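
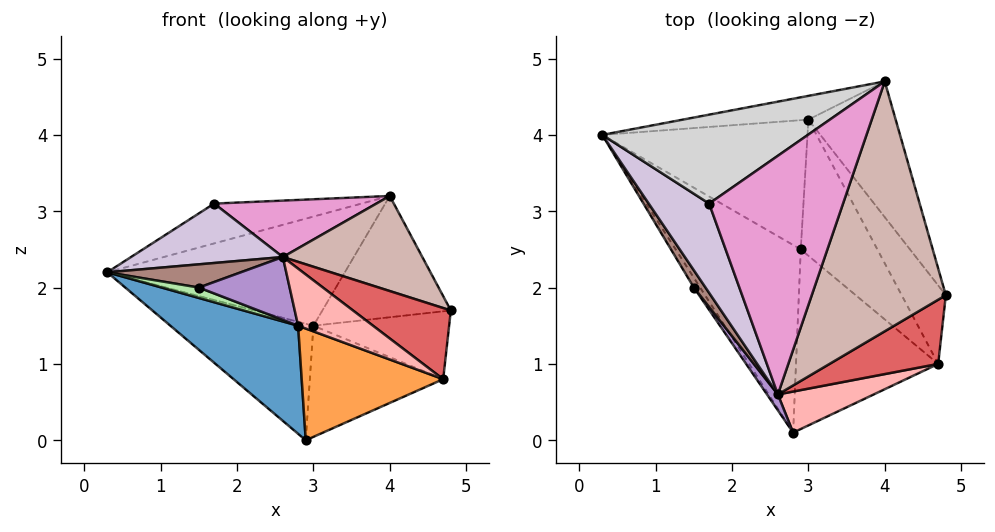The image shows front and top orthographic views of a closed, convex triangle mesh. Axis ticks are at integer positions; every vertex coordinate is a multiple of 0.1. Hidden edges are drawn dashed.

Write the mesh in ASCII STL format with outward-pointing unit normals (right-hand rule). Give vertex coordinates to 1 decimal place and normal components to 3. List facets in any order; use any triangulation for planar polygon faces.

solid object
 facet normal -0.714 -0.349 -0.606
  outer loop
   vertex 2.9 2.5 0.0
   vertex 2.8 0.1 1.5
   vertex 0.3 4.0 2.2
  endloop
 endfacet
 facet normal -0.235 0.651 -0.722
  outer loop
   vertex 3.0 4.2 1.5
   vertex 2.9 2.5 0.0
   vertex 0.3 4.0 2.2
  endloop
 endfacet
 facet normal -0.063 -0.527 -0.848
  outer loop
   vertex 4.7 1.0 0.8
   vertex 2.8 0.1 1.5
   vertex 2.9 2.5 0.0
  endloop
 endfacet
 facet normal 0.677 0.481 -0.557
  outer loop
   vertex 4.7 1.0 0.8
   vertex 3.0 4.2 1.5
   vertex 4.8 1.9 1.7
  endloop
 endfacet
 facet normal 0.657 0.477 -0.584
  outer loop
   vertex 4.7 1.0 0.8
   vertex 2.9 2.5 0.0
   vertex 3.0 4.2 1.5
  endloop
 endfacet
 facet normal -0.799 -0.438 -0.412
  outer loop
   vertex 1.5 2.0 2.0
   vertex 0.3 4.0 2.2
   vertex 2.8 0.1 1.5
  endloop
 endfacet
 facet normal 0.546 -0.622 0.561
  outer loop
   vertex 2.6 0.6 2.4
   vertex 4.7 1.0 0.8
   vertex 4.8 1.9 1.7
  endloop
 endfacet
 facet normal 0.514 -0.696 0.501
  outer loop
   vertex 2.6 0.6 2.4
   vertex 2.8 0.1 1.5
   vertex 4.7 1.0 0.8
  endloop
 endfacet
 facet normal -0.798 -0.585 0.148
  outer loop
   vertex 2.6 0.6 2.4
   vertex 1.5 2.0 2.0
   vertex 2.8 0.1 1.5
  endloop
 endfacet
 facet normal -0.665 -0.414 0.621
  outer loop
   vertex 2.6 0.6 2.4
   vertex 1.7 3.1 3.1
   vertex 0.3 4.0 2.2
  endloop
 endfacet
 facet normal -0.778 -0.504 0.375
  outer loop
   vertex 2.6 0.6 2.4
   vertex 0.3 4.0 2.2
   vertex 1.5 2.0 2.0
  endloop
 endfacet
 facet normal 0.453 -0.317 0.833
  outer loop
   vertex 4.0 4.7 3.2
   vertex 2.6 0.6 2.4
   vertex 4.8 1.9 1.7
  endloop
 endfacet
 facet normal 0.117 -0.229 0.966
  outer loop
   vertex 4.0 4.7 3.2
   vertex 1.7 3.1 3.1
   vertex 2.6 0.6 2.4
  endloop
 endfacet
 facet normal 0.683 0.487 -0.545
  outer loop
   vertex 4.0 4.7 3.2
   vertex 4.8 1.9 1.7
   vertex 3.0 4.2 1.5
  endloop
 endfacet
 facet normal -0.126 0.969 -0.211
  outer loop
   vertex 4.0 4.7 3.2
   vertex 3.0 4.2 1.5
   vertex 0.3 4.0 2.2
  endloop
 endfacet
 facet normal -0.308 0.389 0.868
  outer loop
   vertex 4.0 4.7 3.2
   vertex 0.3 4.0 2.2
   vertex 1.7 3.1 3.1
  endloop
 endfacet
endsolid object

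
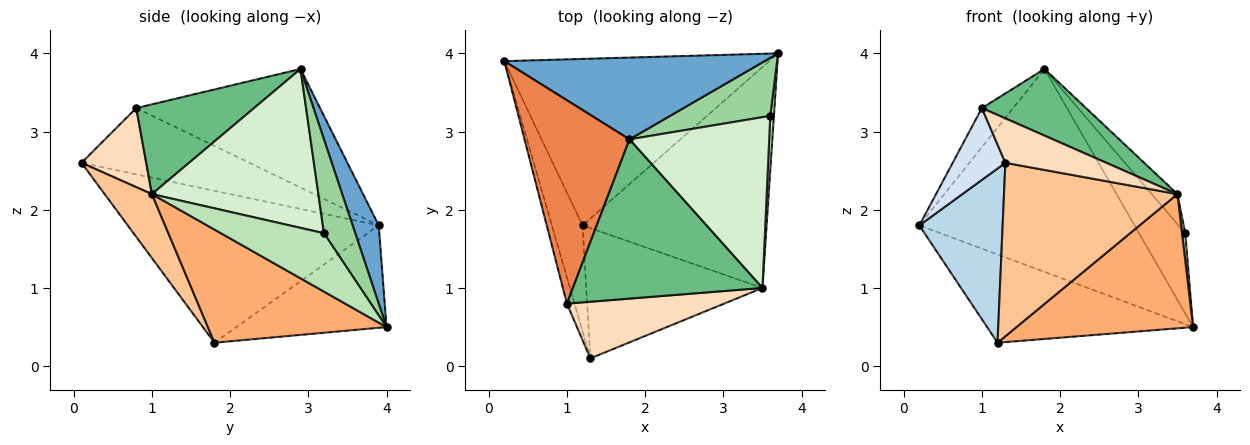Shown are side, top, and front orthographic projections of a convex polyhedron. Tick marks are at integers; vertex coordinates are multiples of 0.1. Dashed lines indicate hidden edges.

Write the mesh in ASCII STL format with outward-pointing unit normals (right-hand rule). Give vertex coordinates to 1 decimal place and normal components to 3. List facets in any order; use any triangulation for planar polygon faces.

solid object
 facet normal 0.112 0.922 0.372
  outer loop
   vertex 1.8 2.9 3.8
   vertex 3.7 4.0 0.5
   vertex 0.2 3.9 1.8
  endloop
 endfacet
 facet normal -0.323 0.443 -0.836
  outer loop
   vertex 1.2 1.8 0.3
   vertex 0.2 3.9 1.8
   vertex 3.7 4.0 0.5
  endloop
 endfacet
 facet normal -0.932 -0.309 -0.188
  outer loop
   vertex 1.2 1.8 0.3
   vertex 1.3 0.1 2.6
   vertex 0.2 3.9 1.8
  endloop
 endfacet
 facet normal -0.948 -0.298 -0.109
  outer loop
   vertex 1.0 0.8 3.3
   vertex 0.2 3.9 1.8
   vertex 1.3 0.1 2.6
  endloop
 endfacet
 facet normal -0.743 0.126 0.657
  outer loop
   vertex 1.0 0.8 3.3
   vertex 1.8 2.9 3.8
   vertex 0.2 3.9 1.8
  endloop
 endfacet
 facet normal 0.465 -0.460 -0.757
  outer loop
   vertex 3.5 1.0 2.2
   vertex 1.2 1.8 0.3
   vertex 3.7 4.0 0.5
  endloop
 endfacet
 facet normal 0.213 -0.781 -0.587
  outer loop
   vertex 3.5 1.0 2.2
   vertex 1.3 0.1 2.6
   vertex 1.2 1.8 0.3
  endloop
 endfacet
 facet normal 0.368 -0.574 0.732
  outer loop
   vertex 3.5 1.0 2.2
   vertex 1.0 0.8 3.3
   vertex 1.3 0.1 2.6
  endloop
 endfacet
 facet normal 0.400 -0.354 0.845
  outer loop
   vertex 3.5 1.0 2.2
   vertex 1.8 2.9 3.8
   vertex 1.0 0.8 3.3
  endloop
 endfacet
 facet normal 0.481 0.710 0.514
  outer loop
   vertex 3.6 3.2 1.7
   vertex 3.7 4.0 0.5
   vertex 1.8 2.9 3.8
  endloop
 endfacet
 facet normal 0.998 -0.031 0.062
  outer loop
   vertex 3.6 3.2 1.7
   vertex 3.5 1.0 2.2
   vertex 3.7 4.0 0.5
  endloop
 endfacet
 facet normal 0.746 0.115 0.656
  outer loop
   vertex 3.6 3.2 1.7
   vertex 1.8 2.9 3.8
   vertex 3.5 1.0 2.2
  endloop
 endfacet
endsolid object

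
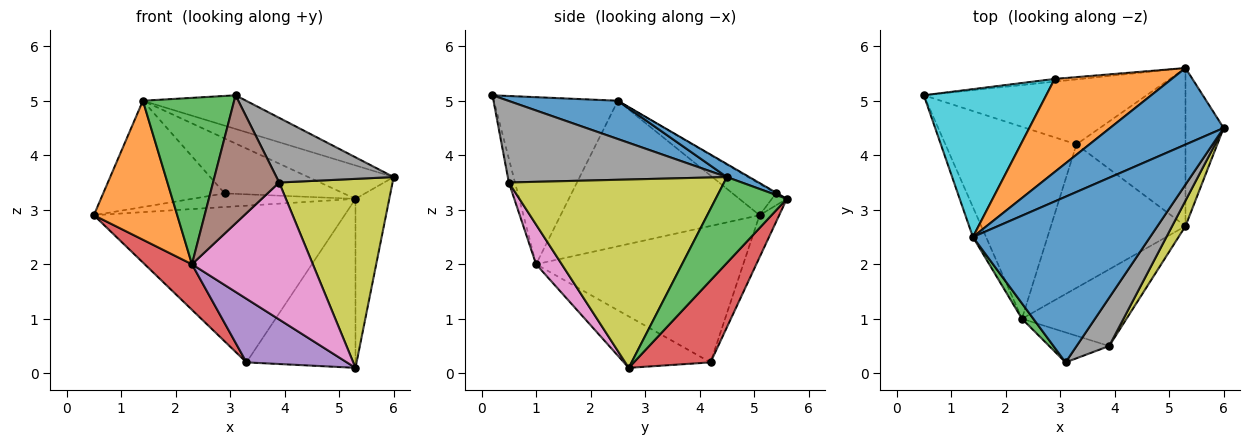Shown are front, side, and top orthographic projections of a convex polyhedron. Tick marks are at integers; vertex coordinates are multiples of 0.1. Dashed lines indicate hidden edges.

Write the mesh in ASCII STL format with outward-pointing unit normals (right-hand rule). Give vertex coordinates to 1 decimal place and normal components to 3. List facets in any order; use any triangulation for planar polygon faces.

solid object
 facet normal 0.207 0.195 0.959
  outer loop
   vertex 1.4 2.5 5.0
   vertex 3.1 0.2 5.1
   vertex 6.0 4.5 3.6
  endloop
 endfacet
 facet normal -0.919 -0.385 -0.083
  outer loop
   vertex 1.4 2.5 5.0
   vertex 0.5 5.1 2.9
   vertex 2.3 1.0 2.0
  endloop
 endfacet
 facet normal -0.804 -0.592 0.055
  outer loop
   vertex 1.4 2.5 5.0
   vertex 2.3 1.0 2.0
   vertex 3.1 0.2 5.1
  endloop
 endfacet
 facet normal -0.711 -0.162 -0.684
  outer loop
   vertex 3.3 4.2 0.2
   vertex 2.3 1.0 2.0
   vertex 0.5 5.1 2.9
  endloop
 endfacet
 facet normal -0.330 -0.382 -0.863
  outer loop
   vertex 3.3 4.2 0.2
   vertex 5.3 2.7 0.1
   vertex 2.3 1.0 2.0
  endloop
 endfacet
 facet normal -0.090 -0.970 -0.227
  outer loop
   vertex 3.9 0.5 3.5
   vertex 3.1 0.2 5.1
   vertex 2.3 1.0 2.0
  endloop
 endfacet
 facet normal 0.182 -0.858 -0.480
  outer loop
   vertex 3.9 0.5 3.5
   vertex 2.3 1.0 2.0
   vertex 5.3 2.7 0.1
  endloop
 endfacet
 facet normal 0.832 -0.445 0.332
  outer loop
   vertex 3.9 0.5 3.5
   vertex 6.0 4.5 3.6
   vertex 3.1 0.2 5.1
  endloop
 endfacet
 facet normal 0.883 -0.465 0.063
  outer loop
   vertex 3.9 0.5 3.5
   vertex 5.3 2.7 0.1
   vertex 6.0 4.5 3.6
  endloop
 endfacet
 facet normal -0.204 0.571 0.795
  outer loop
   vertex 2.9 5.4 3.3
   vertex 0.5 5.1 2.9
   vertex 1.4 2.5 5.0
  endloop
 endfacet
 facet normal 0.104 0.398 0.911
  outer loop
   vertex 5.3 5.6 3.2
   vertex 1.4 2.5 5.0
   vertex 6.0 4.5 3.6
  endloop
 endfacet
 facet normal -0.006 0.508 0.861
  outer loop
   vertex 5.3 5.6 3.2
   vertex 2.9 5.4 3.3
   vertex 1.4 2.5 5.0
  endloop
 endfacet
 facet normal 0.838 0.398 -0.372
  outer loop
   vertex 5.3 5.6 3.2
   vertex 6.0 4.5 3.6
   vertex 5.3 2.7 0.1
  endloop
 endfacet
 facet normal 0.457 0.650 -0.608
  outer loop
   vertex 5.3 5.6 3.2
   vertex 5.3 2.7 0.1
   vertex 3.3 4.2 0.2
  endloop
 endfacet
 facet normal -0.072 0.921 -0.382
  outer loop
   vertex 5.3 5.6 3.2
   vertex 3.3 4.2 0.2
   vertex 0.5 5.1 2.9
  endloop
 endfacet
 facet normal -0.090 0.977 -0.195
  outer loop
   vertex 5.3 5.6 3.2
   vertex 0.5 5.1 2.9
   vertex 2.9 5.4 3.3
  endloop
 endfacet
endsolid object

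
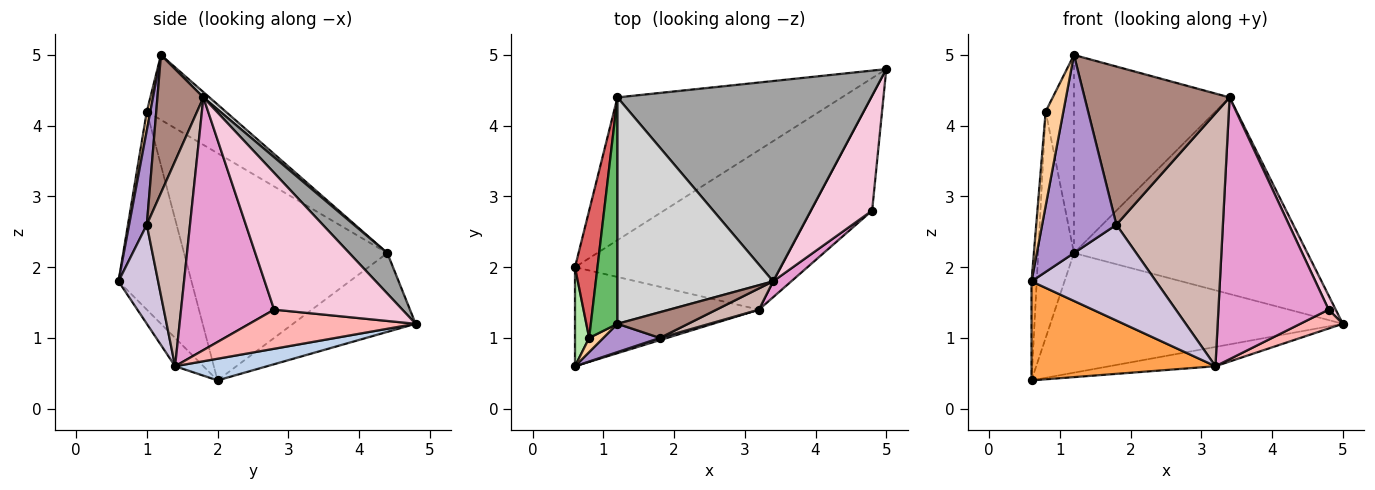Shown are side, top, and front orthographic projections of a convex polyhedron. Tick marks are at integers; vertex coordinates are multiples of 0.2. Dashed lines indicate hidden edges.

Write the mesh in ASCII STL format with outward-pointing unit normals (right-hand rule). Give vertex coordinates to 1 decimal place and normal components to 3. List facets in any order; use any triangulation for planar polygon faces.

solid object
 facet normal -0.260 0.620 -0.740
  outer loop
   vertex 1.2 4.4 2.2
   vertex 5.0 4.8 1.2
   vertex 0.6 2.0 0.4
  endloop
 endfacet
 facet normal 0.104 0.119 -0.987
  outer loop
   vertex 3.2 1.4 0.6
   vertex 0.6 2.0 0.4
   vertex 5.0 4.8 1.2
  endloop
 endfacet
 facet normal -0.108 -0.703 -0.703
  outer loop
   vertex 3.2 1.4 0.6
   vertex 0.6 0.6 1.8
   vertex 0.6 2.0 0.4
  endloop
 endfacet
 facet normal 0.194 -0.970 0.146
  outer loop
   vertex 0.8 1.0 4.2
   vertex 0.6 0.6 1.8
   vertex 1.2 1.2 5.0
  endloop
 endfacet
 facet normal -0.878 0.315 0.360
  outer loop
   vertex 0.8 1.0 4.2
   vertex 1.2 1.2 5.0
   vertex 1.2 4.4 2.2
  endloop
 endfacet
 facet normal -0.995 0.071 0.071
  outer loop
   vertex 0.8 1.0 4.2
   vertex 0.6 2.0 0.4
   vertex 0.6 0.6 1.8
  endloop
 endfacet
 facet normal -0.980 0.172 0.097
  outer loop
   vertex 0.8 1.0 4.2
   vertex 1.2 4.4 2.2
   vertex 0.6 2.0 0.4
  endloop
 endfacet
 facet normal 0.536 -0.137 -0.833
  outer loop
   vertex 4.8 2.8 1.4
   vertex 3.2 1.4 0.6
   vertex 5.0 4.8 1.2
  endloop
 endfacet
 facet normal 0.229 -0.964 0.138
  outer loop
   vertex 1.8 1.0 2.6
   vertex 1.2 1.2 5.0
   vertex 0.6 0.6 1.8
  endloop
 endfacet
 facet normal 0.303 -0.953 0.022
  outer loop
   vertex 1.8 1.0 2.6
   vertex 0.6 0.6 1.8
   vertex 3.2 1.4 0.6
  endloop
 endfacet
 facet normal 0.299 -0.942 0.153
  outer loop
   vertex 3.4 1.8 4.4
   vertex 1.2 1.2 5.0
   vertex 1.8 1.0 2.6
  endloop
 endfacet
 facet normal 0.375 -0.924 0.078
  outer loop
   vertex 3.4 1.8 4.4
   vertex 1.8 1.0 2.6
   vertex 3.2 1.4 0.6
  endloop
 endfacet
 facet normal 0.645 -0.763 0.046
  outer loop
   vertex 3.4 1.8 4.4
   vertex 3.2 1.4 0.6
   vertex 4.8 2.8 1.4
  endloop
 endfacet
 facet normal 0.911 -0.050 0.409
  outer loop
   vertex 3.4 1.8 4.4
   vertex 4.8 2.8 1.4
   vertex 5.0 4.8 1.2
  endloop
 endfacet
 facet normal 0.113 0.696 0.709
  outer loop
   vertex 3.4 1.8 4.4
   vertex 5.0 4.8 1.2
   vertex 1.2 4.4 2.2
  endloop
 endfacet
 facet normal 0.026 0.658 0.752
  outer loop
   vertex 3.4 1.8 4.4
   vertex 1.2 4.4 2.2
   vertex 1.2 1.2 5.0
  endloop
 endfacet
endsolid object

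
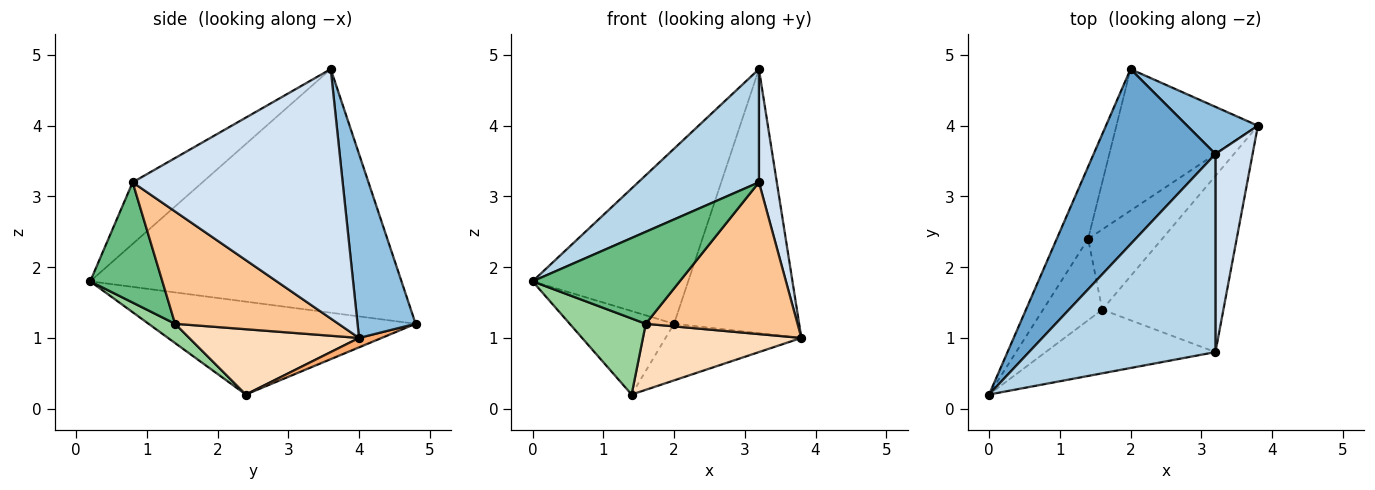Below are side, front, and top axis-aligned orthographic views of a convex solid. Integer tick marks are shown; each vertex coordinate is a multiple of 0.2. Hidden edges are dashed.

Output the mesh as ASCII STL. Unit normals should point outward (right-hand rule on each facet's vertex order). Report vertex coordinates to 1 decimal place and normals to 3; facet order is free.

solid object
 facet normal -0.816 0.408 0.408
  outer loop
   vertex 3.2 3.6 4.8
   vertex 2.0 4.8 1.2
   vertex 0.0 0.2 1.8
  endloop
 endfacet
 facet normal 0.416 0.895 0.160
  outer loop
   vertex 3.2 3.6 4.8
   vertex 3.8 4.0 1.0
   vertex 2.0 4.8 1.2
  endloop
 endfacet
 facet normal -0.276 -0.477 0.835
  outer loop
   vertex 3.2 0.8 3.2
   vertex 3.2 3.6 4.8
   vertex 0.0 0.2 1.8
  endloop
 endfacet
 facet normal 0.986 -0.084 0.147
  outer loop
   vertex 3.2 0.8 3.2
   vertex 3.8 4.0 1.0
   vertex 3.2 3.6 4.8
  endloop
 endfacet
 facet normal -0.888 0.347 -0.300
  outer loop
   vertex 1.4 2.4 0.2
   vertex 0.0 0.2 1.8
   vertex 2.0 4.8 1.2
  endloop
 endfacet
 facet normal 0.062 0.371 -0.927
  outer loop
   vertex 1.4 2.4 0.2
   vertex 2.0 4.8 1.2
   vertex 3.8 4.0 1.0
  endloop
 endfacet
 facet normal 0.575 -0.534 -0.620
  outer loop
   vertex 1.6 1.4 1.2
   vertex 3.8 4.0 1.0
   vertex 3.2 0.8 3.2
  endloop
 endfacet
 facet normal 0.563 -0.525 -0.638
  outer loop
   vertex 1.6 1.4 1.2
   vertex 1.4 2.4 0.2
   vertex 3.8 4.0 1.0
  endloop
 endfacet
 facet normal 0.374 -0.763 -0.528
  outer loop
   vertex 1.6 1.4 1.2
   vertex 3.2 0.8 3.2
   vertex 0.0 0.2 1.8
  endloop
 endfacet
 facet normal 0.232 -0.664 -0.711
  outer loop
   vertex 1.6 1.4 1.2
   vertex 0.0 0.2 1.8
   vertex 1.4 2.4 0.2
  endloop
 endfacet
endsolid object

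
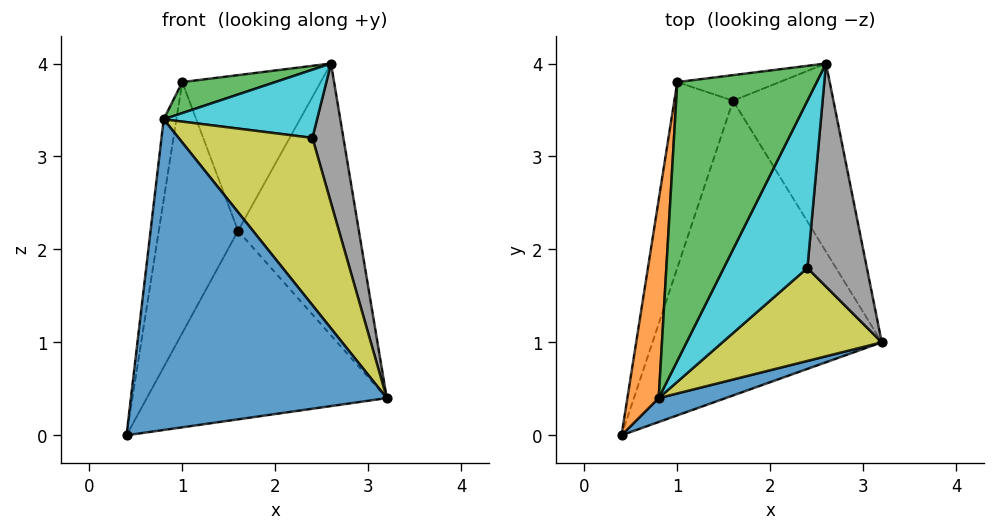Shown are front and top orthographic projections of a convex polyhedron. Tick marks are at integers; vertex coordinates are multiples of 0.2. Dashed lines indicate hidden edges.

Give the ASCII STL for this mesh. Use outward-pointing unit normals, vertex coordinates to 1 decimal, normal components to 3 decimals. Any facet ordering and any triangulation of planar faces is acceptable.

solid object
 facet normal 0.326 -0.942 0.072
  outer loop
   vertex 0.8 0.4 3.4
   vertex 0.4 0.0 0.0
   vertex 3.2 1.0 0.4
  endloop
 endfacet
 facet normal -0.993 0.045 0.111
  outer loop
   vertex 0.8 0.4 3.4
   vertex 1.0 3.8 3.8
   vertex 0.4 0.0 0.0
  endloop
 endfacet
 facet normal -0.110 -0.110 0.988
  outer loop
   vertex 0.8 0.4 3.4
   vertex 2.6 4.0 4.0
   vertex 1.0 3.8 3.8
  endloop
 endfacet
 facet normal -0.072 0.537 -0.840
  outer loop
   vertex 1.6 3.6 2.2
   vertex 3.2 1.0 0.4
   vertex 0.4 0.0 0.0
  endloop
 endfacet
 facet normal -0.797 0.485 -0.360
  outer loop
   vertex 1.6 3.6 2.2
   vertex 0.4 0.0 0.0
   vertex 1.0 3.8 3.8
  endloop
 endfacet
 facet normal 0.571 0.675 -0.467
  outer loop
   vertex 1.6 3.6 2.2
   vertex 2.6 4.0 4.0
   vertex 3.2 1.0 0.4
  endloop
 endfacet
 facet normal -0.103 0.982 -0.161
  outer loop
   vertex 1.6 3.6 2.2
   vertex 1.0 3.8 3.8
   vertex 2.6 4.0 4.0
  endloop
 endfacet
 facet normal 0.925 -0.201 0.322
  outer loop
   vertex 2.4 1.8 3.2
   vertex 3.2 1.0 0.4
   vertex 2.6 4.0 4.0
  endloop
 endfacet
 facet normal 0.637 -0.674 0.375
  outer loop
   vertex 2.4 1.8 3.2
   vertex 0.8 0.4 3.4
   vertex 3.2 1.0 0.4
  endloop
 endfacet
 facet normal 0.407 -0.345 0.846
  outer loop
   vertex 2.4 1.8 3.2
   vertex 2.6 4.0 4.0
   vertex 0.8 0.4 3.4
  endloop
 endfacet
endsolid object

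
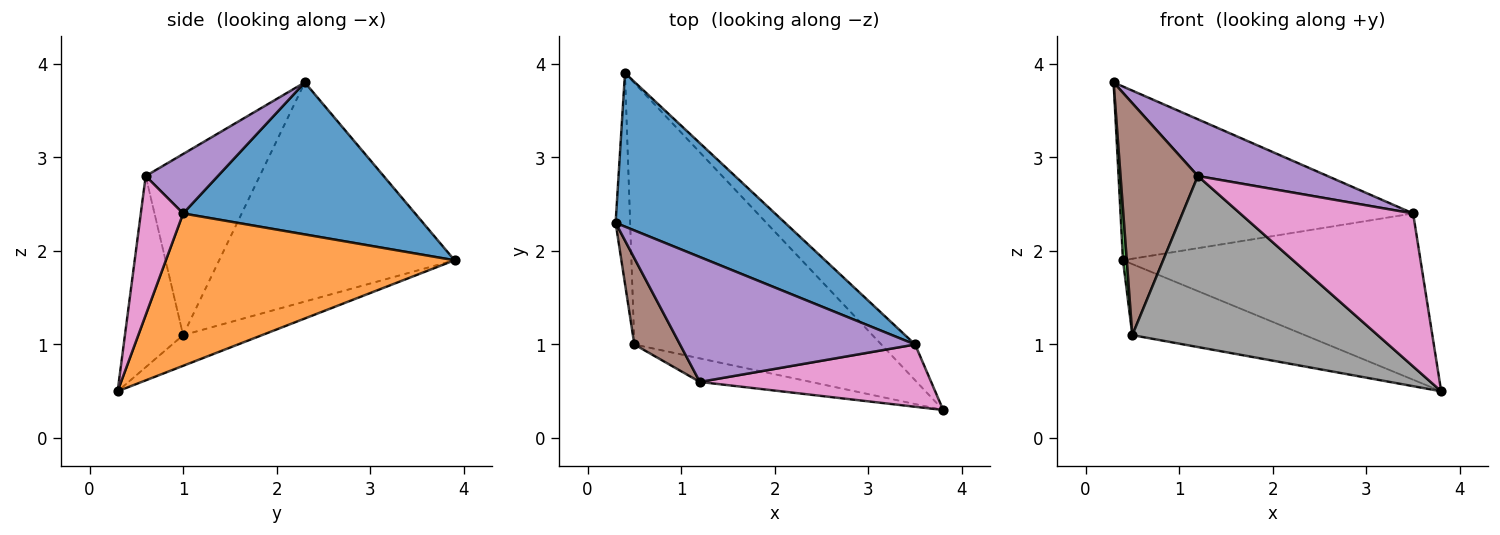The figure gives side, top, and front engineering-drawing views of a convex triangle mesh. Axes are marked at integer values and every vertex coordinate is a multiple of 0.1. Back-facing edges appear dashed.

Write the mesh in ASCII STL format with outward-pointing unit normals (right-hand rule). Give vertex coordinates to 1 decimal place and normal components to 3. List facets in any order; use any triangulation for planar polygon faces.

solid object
 facet normal 0.511 0.644 0.569
  outer loop
   vertex 3.5 1.0 2.4
   vertex 0.4 3.9 1.9
   vertex 0.3 2.3 3.8
  endloop
 endfacet
 facet normal 0.688 0.709 -0.153
  outer loop
   vertex 3.5 1.0 2.4
   vertex 3.8 0.3 0.5
   vertex 0.4 3.9 1.9
  endloop
 endfacet
 facet normal -0.998 -0.016 -0.066
  outer loop
   vertex 0.5 1.0 1.1
   vertex 0.3 2.3 3.8
   vertex 0.4 3.9 1.9
  endloop
 endfacet
 facet normal -0.119 0.260 -0.958
  outer loop
   vertex 0.5 1.0 1.1
   vertex 0.4 3.9 1.9
   vertex 3.8 0.3 0.5
  endloop
 endfacet
 facet normal 0.224 -0.403 0.887
  outer loop
   vertex 1.2 0.6 2.8
   vertex 3.5 1.0 2.4
   vertex 0.3 2.3 3.8
  endloop
 endfacet
 facet normal -0.810 -0.549 0.204
  outer loop
   vertex 1.2 0.6 2.8
   vertex 0.3 2.3 3.8
   vertex 0.5 1.0 1.1
  endloop
 endfacet
 facet normal 0.221 -0.903 0.368
  outer loop
   vertex 1.2 0.6 2.8
   vertex 3.8 0.3 0.5
   vertex 3.5 1.0 2.4
  endloop
 endfacet
 facet normal -0.229 -0.964 -0.133
  outer loop
   vertex 1.2 0.6 2.8
   vertex 0.5 1.0 1.1
   vertex 3.8 0.3 0.5
  endloop
 endfacet
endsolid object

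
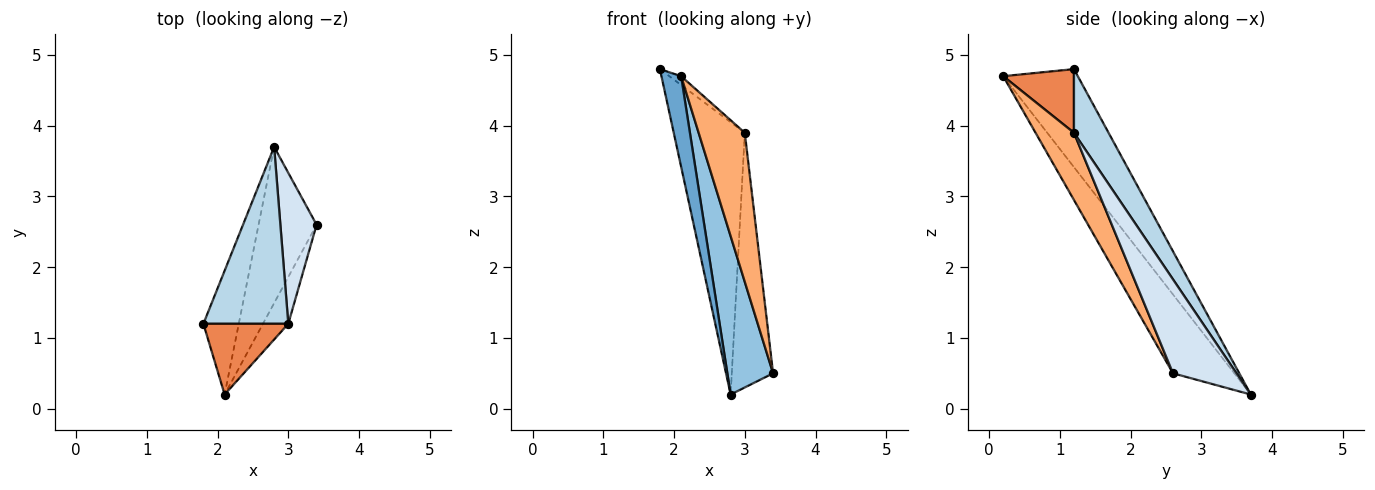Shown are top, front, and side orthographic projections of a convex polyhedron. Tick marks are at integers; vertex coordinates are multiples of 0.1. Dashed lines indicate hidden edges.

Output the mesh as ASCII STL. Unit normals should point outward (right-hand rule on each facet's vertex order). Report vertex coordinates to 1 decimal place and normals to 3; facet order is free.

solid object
 facet normal -0.913 -0.241 -0.329
  outer loop
   vertex 2.1 0.2 4.7
   vertex 1.8 1.2 4.8
   vertex 2.8 3.7 0.2
  endloop
 endfacet
 facet normal -0.690 -0.515 -0.508
  outer loop
   vertex 2.1 0.2 4.7
   vertex 2.8 3.7 0.2
   vertex 3.4 2.6 0.5
  endloop
 endfacet
 facet normal 0.378 0.776 0.504
  outer loop
   vertex 3.0 1.2 3.9
   vertex 2.8 3.7 0.2
   vertex 1.8 1.2 4.8
  endloop
 endfacet
 facet normal 0.798 0.519 0.308
  outer loop
   vertex 3.0 1.2 3.9
   vertex 3.4 2.6 0.5
   vertex 2.8 3.7 0.2
  endloop
 endfacet
 facet normal 0.597 0.100 0.796
  outer loop
   vertex 3.0 1.2 3.9
   vertex 1.8 1.2 4.8
   vertex 2.1 0.2 4.7
  endloop
 endfacet
 facet normal 0.622 -0.747 -0.235
  outer loop
   vertex 3.0 1.2 3.9
   vertex 2.1 0.2 4.7
   vertex 3.4 2.6 0.5
  endloop
 endfacet
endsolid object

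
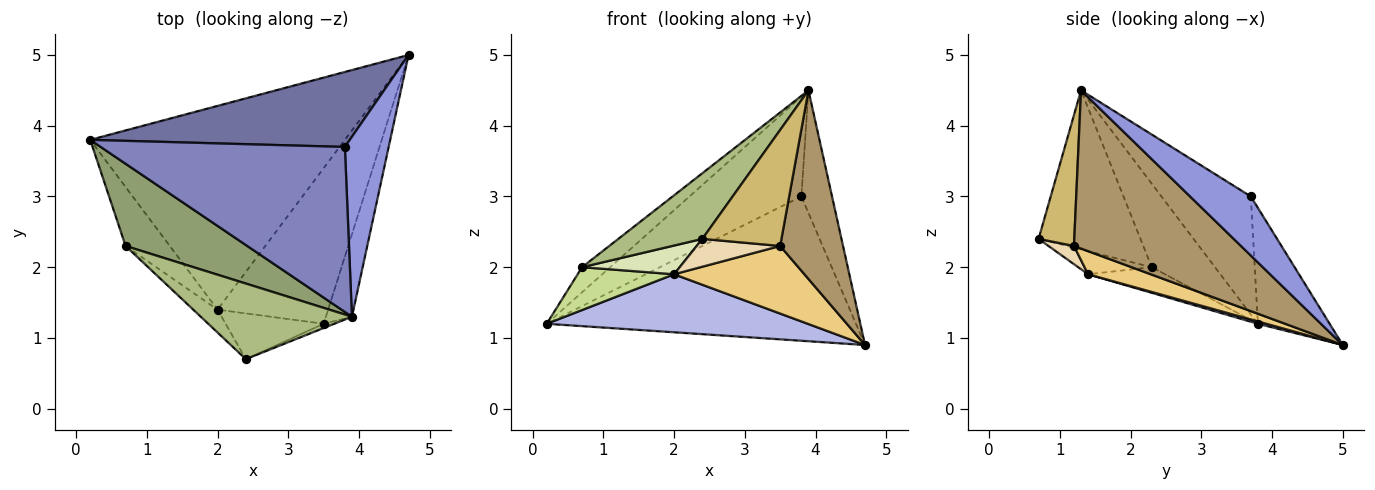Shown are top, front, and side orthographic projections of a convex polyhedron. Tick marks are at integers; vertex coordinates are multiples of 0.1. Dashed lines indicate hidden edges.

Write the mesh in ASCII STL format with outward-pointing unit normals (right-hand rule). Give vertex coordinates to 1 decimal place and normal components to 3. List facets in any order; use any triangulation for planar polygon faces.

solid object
 facet normal -0.202 0.869 0.452
  outer loop
   vertex 3.8 3.7 3.0
   vertex 4.7 5.0 0.9
   vertex 0.2 3.8 1.2
  endloop
 endfacet
 facet normal -0.382 0.478 0.791
  outer loop
   vertex 3.8 3.7 3.0
   vertex 0.2 3.8 1.2
   vertex 3.9 1.3 4.5
  endloop
 endfacet
 facet normal 0.745 0.376 0.552
  outer loop
   vertex 3.8 3.7 3.0
   vertex 3.9 1.3 4.5
   vertex 4.7 5.0 0.9
  endloop
 endfacet
 facet normal 0.009 -0.274 -0.962
  outer loop
   vertex 2.0 1.4 1.9
   vertex 0.2 3.8 1.2
   vertex 4.7 5.0 0.9
  endloop
 endfacet
 facet normal -0.549 0.244 0.800
  outer loop
   vertex 0.7 2.3 2.0
   vertex 3.9 1.3 4.5
   vertex 0.2 3.8 1.2
  endloop
 endfacet
 facet normal -0.622 -0.513 0.591
  outer loop
   vertex 0.7 2.3 2.0
   vertex 2.4 0.7 2.4
   vertex 3.9 1.3 4.5
  endloop
 endfacet
 facet normal -0.425 -0.532 -0.732
  outer loop
   vertex 0.7 2.3 2.0
   vertex 0.2 3.8 1.2
   vertex 2.0 1.4 1.9
  endloop
 endfacet
 facet normal -0.508 -0.674 -0.537
  outer loop
   vertex 0.7 2.3 2.0
   vertex 2.0 1.4 1.9
   vertex 2.4 0.7 2.4
  endloop
 endfacet
 facet normal 0.925 -0.348 -0.152
  outer loop
   vertex 3.5 1.2 2.3
   vertex 4.7 5.0 0.9
   vertex 3.9 1.3 4.5
  endloop
 endfacet
 facet normal 0.411 -0.911 -0.033
  outer loop
   vertex 3.5 1.2 2.3
   vertex 3.9 1.3 4.5
   vertex 2.4 0.7 2.4
  endloop
 endfacet
 facet normal 0.188 -0.391 -0.901
  outer loop
   vertex 3.5 1.2 2.3
   vertex 2.0 1.4 1.9
   vertex 4.7 5.0 0.9
  endloop
 endfacet
 facet normal 0.157 -0.513 -0.844
  outer loop
   vertex 3.5 1.2 2.3
   vertex 2.4 0.7 2.4
   vertex 2.0 1.4 1.9
  endloop
 endfacet
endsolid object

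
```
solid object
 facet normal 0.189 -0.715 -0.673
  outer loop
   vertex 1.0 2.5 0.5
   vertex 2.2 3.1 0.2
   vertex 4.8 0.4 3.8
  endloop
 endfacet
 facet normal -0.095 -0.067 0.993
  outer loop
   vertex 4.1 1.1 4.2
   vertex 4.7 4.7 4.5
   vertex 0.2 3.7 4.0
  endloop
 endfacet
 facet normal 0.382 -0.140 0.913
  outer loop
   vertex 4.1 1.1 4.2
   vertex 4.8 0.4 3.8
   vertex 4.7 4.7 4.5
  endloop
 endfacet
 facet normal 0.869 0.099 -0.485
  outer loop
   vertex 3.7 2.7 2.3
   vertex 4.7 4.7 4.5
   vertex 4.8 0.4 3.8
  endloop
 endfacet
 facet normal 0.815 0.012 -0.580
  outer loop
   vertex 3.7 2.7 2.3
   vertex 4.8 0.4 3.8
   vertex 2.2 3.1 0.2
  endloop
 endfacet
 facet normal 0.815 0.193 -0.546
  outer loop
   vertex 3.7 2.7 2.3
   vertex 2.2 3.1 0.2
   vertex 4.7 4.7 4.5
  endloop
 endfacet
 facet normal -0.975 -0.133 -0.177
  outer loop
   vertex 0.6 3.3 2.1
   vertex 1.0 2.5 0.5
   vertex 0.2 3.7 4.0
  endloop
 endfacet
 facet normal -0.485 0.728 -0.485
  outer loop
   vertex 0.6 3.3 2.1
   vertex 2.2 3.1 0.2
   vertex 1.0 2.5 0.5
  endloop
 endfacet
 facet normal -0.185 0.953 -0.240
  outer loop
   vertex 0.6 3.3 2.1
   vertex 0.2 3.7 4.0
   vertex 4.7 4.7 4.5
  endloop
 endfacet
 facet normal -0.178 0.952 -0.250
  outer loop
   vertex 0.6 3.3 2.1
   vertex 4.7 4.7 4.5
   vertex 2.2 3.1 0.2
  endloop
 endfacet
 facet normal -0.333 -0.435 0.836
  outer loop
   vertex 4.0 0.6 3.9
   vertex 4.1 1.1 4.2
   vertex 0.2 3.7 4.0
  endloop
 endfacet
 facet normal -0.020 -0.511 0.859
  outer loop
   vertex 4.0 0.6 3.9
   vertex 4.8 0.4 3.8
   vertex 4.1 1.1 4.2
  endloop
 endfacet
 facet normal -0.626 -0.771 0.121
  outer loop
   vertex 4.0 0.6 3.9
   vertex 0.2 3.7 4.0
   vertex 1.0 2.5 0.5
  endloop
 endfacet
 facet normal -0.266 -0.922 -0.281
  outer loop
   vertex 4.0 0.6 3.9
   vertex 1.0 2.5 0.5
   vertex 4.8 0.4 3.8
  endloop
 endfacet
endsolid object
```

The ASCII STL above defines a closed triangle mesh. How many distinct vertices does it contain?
9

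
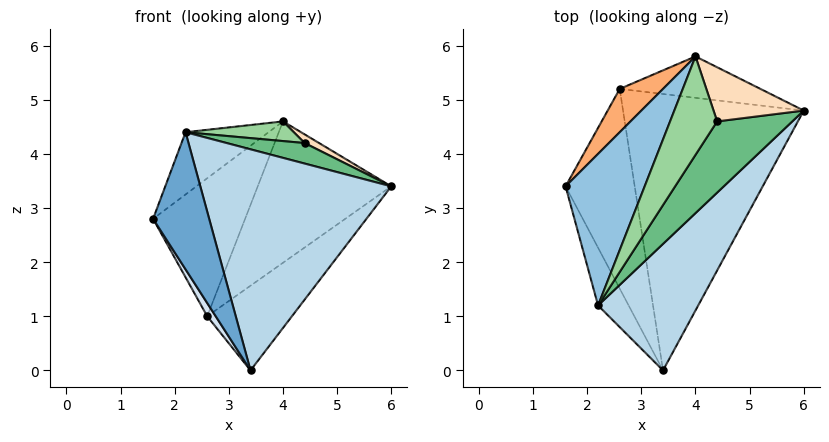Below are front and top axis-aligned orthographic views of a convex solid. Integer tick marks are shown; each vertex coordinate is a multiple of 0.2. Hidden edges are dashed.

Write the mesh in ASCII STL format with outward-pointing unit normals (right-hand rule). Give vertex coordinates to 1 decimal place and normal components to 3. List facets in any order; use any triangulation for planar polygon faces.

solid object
 facet normal -0.920 -0.362 -0.152
  outer loop
   vertex 2.2 1.2 4.4
   vertex 1.6 3.4 2.8
   vertex 3.4 0.0 0.0
  endloop
 endfacet
 facet normal -0.732 0.259 0.630
  outer loop
   vertex 2.2 1.2 4.4
   vertex 4.0 5.8 4.6
   vertex 1.6 3.4 2.8
  endloop
 endfacet
 facet normal 0.690 -0.628 0.360
  outer loop
   vertex 2.2 1.2 4.4
   vertex 3.4 0.0 0.0
   vertex 6.0 4.8 3.4
  endloop
 endfacet
 facet normal -0.859 -0.034 -0.511
  outer loop
   vertex 2.6 5.2 1.0
   vertex 3.4 0.0 0.0
   vertex 1.6 3.4 2.8
  endloop
 endfacet
 facet normal 0.579 0.239 -0.780
  outer loop
   vertex 2.6 5.2 1.0
   vertex 6.0 4.8 3.4
   vertex 3.4 0.0 0.0
  endloop
 endfacet
 facet normal -0.763 0.617 0.194
  outer loop
   vertex 2.6 5.2 1.0
   vertex 1.6 3.4 2.8
   vertex 4.0 5.8 4.6
  endloop
 endfacet
 facet normal 0.297 0.916 -0.268
  outer loop
   vertex 2.6 5.2 1.0
   vertex 4.0 5.8 4.6
   vertex 6.0 4.8 3.4
  endloop
 endfacet
 facet normal 0.457 -0.141 0.878
  outer loop
   vertex 4.4 4.6 4.2
   vertex 6.0 4.8 3.4
   vertex 4.0 5.8 4.6
  endloop
 endfacet
 facet normal 0.458 -0.246 0.854
  outer loop
   vertex 4.4 4.6 4.2
   vertex 2.2 1.2 4.4
   vertex 6.0 4.8 3.4
  endloop
 endfacet
 facet normal 0.365 -0.183 0.913
  outer loop
   vertex 4.4 4.6 4.2
   vertex 4.0 5.8 4.6
   vertex 2.2 1.2 4.4
  endloop
 endfacet
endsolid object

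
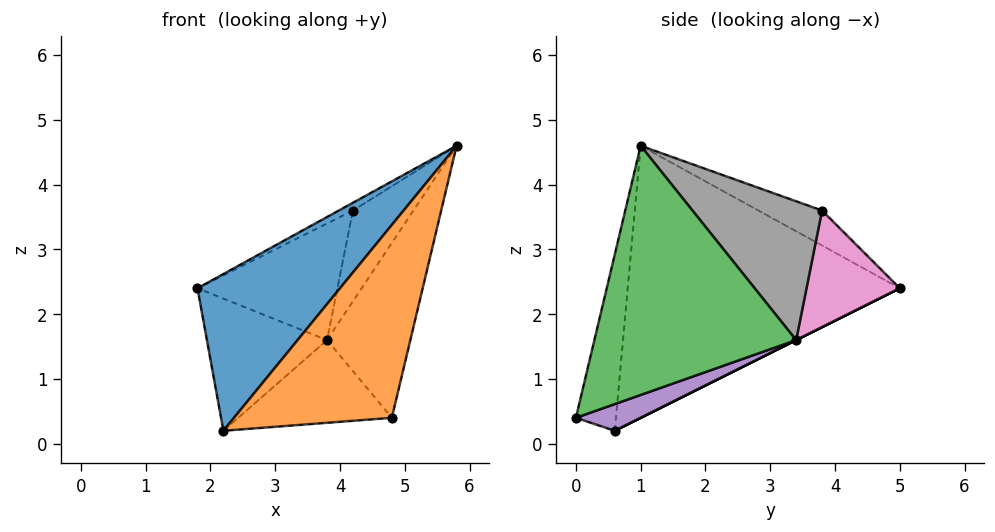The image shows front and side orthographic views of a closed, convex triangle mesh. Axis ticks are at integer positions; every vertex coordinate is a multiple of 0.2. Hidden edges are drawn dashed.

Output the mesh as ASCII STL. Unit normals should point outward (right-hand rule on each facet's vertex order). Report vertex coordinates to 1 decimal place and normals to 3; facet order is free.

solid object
 facet normal -0.703 -0.368 0.609
  outer loop
   vertex 2.2 0.6 0.2
   vertex 5.8 1.0 4.6
   vertex 1.8 5.0 2.4
  endloop
 endfacet
 facet normal -0.236 -0.931 0.278
  outer loop
   vertex 4.8 0.0 0.4
   vertex 5.8 1.0 4.6
   vertex 2.2 0.6 0.2
  endloop
 endfacet
 facet normal 0.883 0.364 -0.297
  outer loop
   vertex 3.8 3.4 1.6
   vertex 5.8 1.0 4.6
   vertex 4.8 0.0 0.4
  endloop
 endfacet
 facet normal 0.000 0.447 -0.894
  outer loop
   vertex 3.8 3.4 1.6
   vertex 2.2 0.6 0.2
   vertex 1.8 5.0 2.4
  endloop
 endfacet
 facet normal 0.156 0.369 -0.916
  outer loop
   vertex 3.8 3.4 1.6
   vertex 4.8 0.0 0.4
   vertex 2.2 0.6 0.2
  endloop
 endfacet
 facet normal -0.409 0.091 0.908
  outer loop
   vertex 4.2 3.8 3.6
   vertex 1.8 5.0 2.4
   vertex 5.8 1.0 4.6
  endloop
 endfacet
 facet normal 0.535 0.802 -0.267
  outer loop
   vertex 4.2 3.8 3.6
   vertex 3.8 3.4 1.6
   vertex 1.8 5.0 2.4
  endloop
 endfacet
 facet normal 0.876 0.409 -0.257
  outer loop
   vertex 4.2 3.8 3.6
   vertex 5.8 1.0 4.6
   vertex 3.8 3.4 1.6
  endloop
 endfacet
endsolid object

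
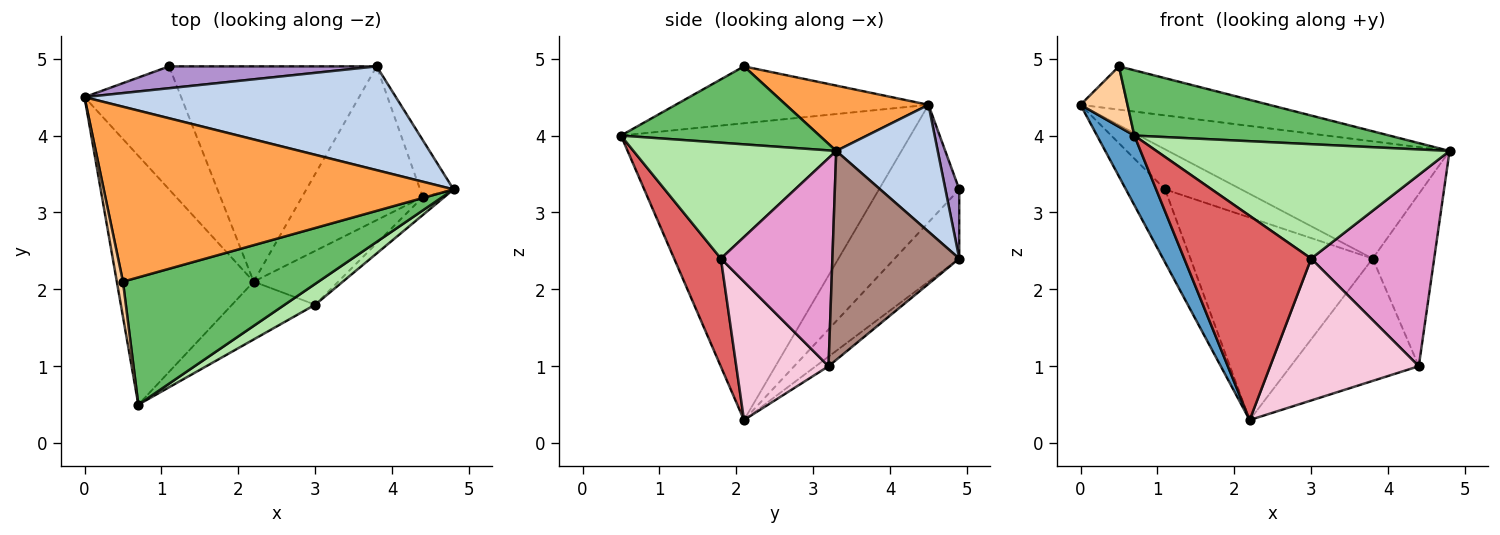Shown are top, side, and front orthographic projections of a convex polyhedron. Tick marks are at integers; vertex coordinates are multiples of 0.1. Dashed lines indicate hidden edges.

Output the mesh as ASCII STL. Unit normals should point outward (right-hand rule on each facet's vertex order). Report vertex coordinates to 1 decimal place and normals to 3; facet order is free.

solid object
 facet normal -0.902 -0.116 -0.416
  outer loop
   vertex 2.2 2.1 0.3
   vertex 0.7 0.5 4.0
   vertex 0.0 4.5 4.4
  endloop
 endfacet
 facet normal 0.261 0.723 0.640
  outer loop
   vertex 3.8 4.9 2.4
   vertex 0.0 4.5 4.4
   vertex 4.8 3.3 3.8
  endloop
 endfacet
 facet normal 0.178 0.236 0.955
  outer loop
   vertex 0.5 2.1 4.9
   vertex 4.8 3.3 3.8
   vertex 0.0 4.5 4.4
  endloop
 endfacet
 facet normal -0.978 -0.182 0.106
  outer loop
   vertex 0.5 2.1 4.9
   vertex 0.0 4.5 4.4
   vertex 0.7 0.5 4.0
  endloop
 endfacet
 facet normal 0.335 -0.430 0.839
  outer loop
   vertex 0.5 2.1 4.9
   vertex 0.7 0.5 4.0
   vertex 4.8 3.3 3.8
  endloop
 endfacet
 facet normal 0.563 -0.813 0.148
  outer loop
   vertex 3.0 1.8 2.4
   vertex 4.8 3.3 3.8
   vertex 0.7 0.5 4.0
  endloop
 endfacet
 facet normal 0.334 -0.907 -0.257
  outer loop
   vertex 3.0 1.8 2.4
   vertex 0.7 0.5 4.0
   vertex 2.2 2.1 0.3
  endloop
 endfacet
 facet normal -0.723 0.353 -0.594
  outer loop
   vertex 1.1 4.9 3.3
   vertex 2.2 2.1 0.3
   vertex 0.0 4.5 4.4
  endloop
 endfacet
 facet normal 0.158 0.867 0.473
  outer loop
   vertex 1.1 4.9 3.3
   vertex 0.0 4.5 4.4
   vertex 3.8 4.9 2.4
  endloop
 endfacet
 facet normal -0.236 0.666 -0.708
  outer loop
   vertex 1.1 4.9 3.3
   vertex 3.8 4.9 2.4
   vertex 2.2 2.1 0.3
  endloop
 endfacet
 facet normal 0.891 0.432 -0.143
  outer loop
   vertex 4.4 3.2 1.0
   vertex 3.8 4.9 2.4
   vertex 4.8 3.3 3.8
  endloop
 endfacet
 facet normal -0.062 0.621 -0.781
  outer loop
   vertex 4.4 3.2 1.0
   vertex 2.2 2.1 0.3
   vertex 3.8 4.9 2.4
  endloop
 endfacet
 facet normal 0.670 -0.739 -0.069
  outer loop
   vertex 4.4 3.2 1.0
   vertex 4.8 3.3 3.8
   vertex 3.0 1.8 2.4
  endloop
 endfacet
 facet normal 0.502 -0.809 -0.307
  outer loop
   vertex 4.4 3.2 1.0
   vertex 3.0 1.8 2.4
   vertex 2.2 2.1 0.3
  endloop
 endfacet
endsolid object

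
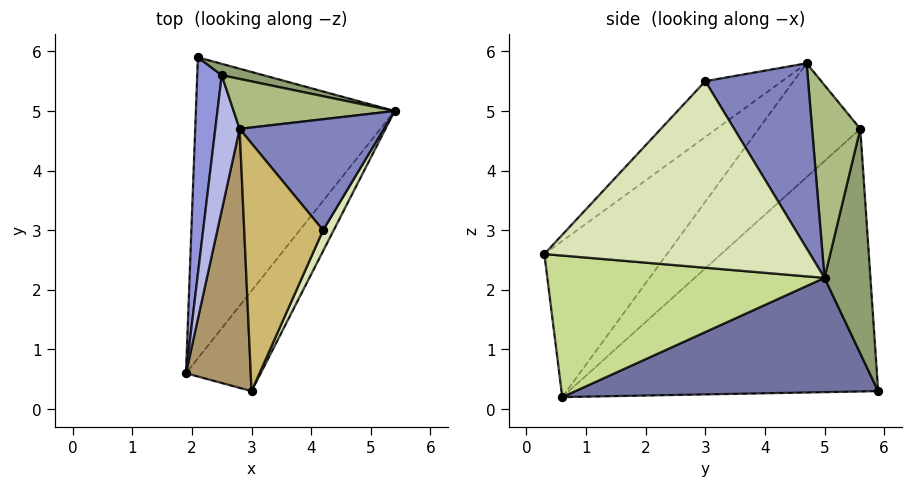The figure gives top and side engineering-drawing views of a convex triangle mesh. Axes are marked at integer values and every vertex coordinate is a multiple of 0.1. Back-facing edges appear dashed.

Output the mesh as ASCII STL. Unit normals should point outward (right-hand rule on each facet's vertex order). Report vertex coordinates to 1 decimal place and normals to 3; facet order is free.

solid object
 facet normal 0.498 -0.002 -0.867
  outer loop
   vertex 2.1 5.9 0.3
   vertex 5.4 5.0 2.2
   vertex 1.9 0.6 0.2
  endloop
 endfacet
 facet normal 0.694 0.476 0.541
  outer loop
   vertex 4.2 3.0 5.5
   vertex 5.4 5.0 2.2
   vertex 2.8 4.7 5.8
  endloop
 endfacet
 facet normal -0.995 0.036 0.093
  outer loop
   vertex 2.5 5.6 4.7
   vertex 2.1 5.9 0.3
   vertex 1.9 0.6 0.2
  endloop
 endfacet
 facet normal -0.976 -0.070 0.208
  outer loop
   vertex 2.5 5.6 4.7
   vertex 1.9 0.6 0.2
   vertex 2.8 4.7 5.8
  endloop
 endfacet
 facet normal 0.239 0.970 0.044
  outer loop
   vertex 2.5 5.6 4.7
   vertex 5.4 5.0 2.2
   vertex 2.1 5.9 0.3
  endloop
 endfacet
 facet normal 0.532 0.721 0.444
  outer loop
   vertex 2.5 5.6 4.7
   vertex 2.8 4.7 5.8
   vertex 5.4 5.0 2.2
  endloop
 endfacet
 facet normal 0.794 -0.441 -0.419
  outer loop
   vertex 3.0 0.3 2.6
   vertex 1.9 0.6 0.2
   vertex 5.4 5.0 2.2
  endloop
 endfacet
 facet normal 0.891 -0.451 0.051
  outer loop
   vertex 3.0 0.3 2.6
   vertex 5.4 5.0 2.2
   vertex 4.2 3.0 5.5
  endloop
 endfacet
 facet normal -0.880 -0.305 0.365
  outer loop
   vertex 3.0 0.3 2.6
   vertex 2.8 4.7 5.8
   vertex 1.9 0.6 0.2
  endloop
 endfacet
 facet normal -0.491 -0.527 0.694
  outer loop
   vertex 3.0 0.3 2.6
   vertex 4.2 3.0 5.5
   vertex 2.8 4.7 5.8
  endloop
 endfacet
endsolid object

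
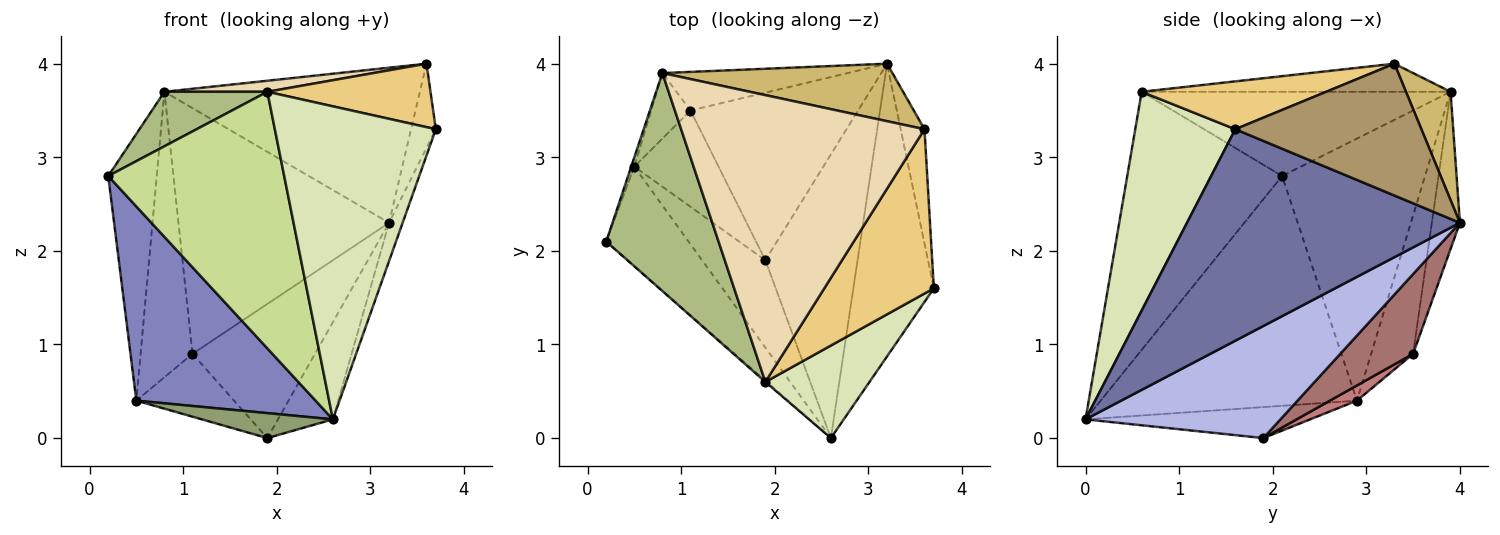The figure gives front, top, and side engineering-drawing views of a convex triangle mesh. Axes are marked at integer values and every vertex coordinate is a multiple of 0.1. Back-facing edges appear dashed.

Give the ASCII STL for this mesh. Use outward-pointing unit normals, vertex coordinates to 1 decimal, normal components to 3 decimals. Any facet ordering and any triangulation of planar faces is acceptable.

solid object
 facet normal 0.934 0.046 -0.355
  outer loop
   vertex 2.6 0.0 0.2
   vertex 3.2 4.0 2.3
   vertex 3.7 1.6 3.3
  endloop
 endfacet
 facet normal -0.786 -0.550 -0.282
  outer loop
   vertex 0.5 2.9 0.4
   vertex 2.6 0.0 0.2
   vertex 0.2 2.1 2.8
  endloop
 endfacet
 facet normal -0.947 0.321 -0.011
  outer loop
   vertex 0.8 3.9 3.7
   vertex 0.5 2.9 0.4
   vertex 0.2 2.1 2.8
  endloop
 endfacet
 facet normal 0.755 0.213 -0.621
  outer loop
   vertex 1.9 1.9 0.0
   vertex 3.2 4.0 2.3
   vertex 2.6 0.0 0.2
  endloop
 endfacet
 facet normal -0.426 -0.249 -0.870
  outer loop
   vertex 1.9 1.9 0.0
   vertex 2.6 0.0 0.2
   vertex 0.5 2.9 0.4
  endloop
 endfacet
 facet normal -0.588 -0.196 0.784
  outer loop
   vertex 1.9 0.6 3.7
   vertex 0.8 3.9 3.7
   vertex 0.2 2.1 2.8
  endloop
 endfacet
 facet normal -0.661 -0.751 -0.003
  outer loop
   vertex 1.9 0.6 3.7
   vertex 0.2 2.1 2.8
   vertex 2.6 0.0 0.2
  endloop
 endfacet
 facet normal 0.512 -0.824 0.244
  outer loop
   vertex 1.9 0.6 3.7
   vertex 2.6 0.0 0.2
   vertex 3.7 1.6 3.3
  endloop
 endfacet
 facet normal 0.976 0.130 -0.176
  outer loop
   vertex 3.6 3.3 4.0
   vertex 3.7 1.6 3.3
   vertex 3.2 4.0 2.3
  endloop
 endfacet
 facet normal 0.162 0.925 0.343
  outer loop
   vertex 3.6 3.3 4.0
   vertex 3.2 4.0 2.3
   vertex 0.8 3.9 3.7
  endloop
 endfacet
 facet normal 0.377 -0.334 0.864
  outer loop
   vertex 3.6 3.3 4.0
   vertex 1.9 0.6 3.7
   vertex 3.7 1.6 3.3
  endloop
 endfacet
 facet normal -0.115 -0.038 0.993
  outer loop
   vertex 3.6 3.3 4.0
   vertex 0.8 3.9 3.7
   vertex 1.9 0.6 3.7
  endloop
 endfacet
 facet normal 0.348 0.586 -0.732
  outer loop
   vertex 1.1 3.5 0.9
   vertex 3.2 4.0 2.3
   vertex 1.9 1.9 0.0
  endloop
 endfacet
 facet normal 0.149 0.540 -0.828
  outer loop
   vertex 1.1 3.5 0.9
   vertex 1.9 1.9 0.0
   vertex 0.5 2.9 0.4
  endloop
 endfacet
 facet normal -0.131 0.979 -0.154
  outer loop
   vertex 1.1 3.5 0.9
   vertex 0.8 3.9 3.7
   vertex 3.2 4.0 2.3
  endloop
 endfacet
 facet normal -0.619 0.765 -0.176
  outer loop
   vertex 1.1 3.5 0.9
   vertex 0.5 2.9 0.4
   vertex 0.8 3.9 3.7
  endloop
 endfacet
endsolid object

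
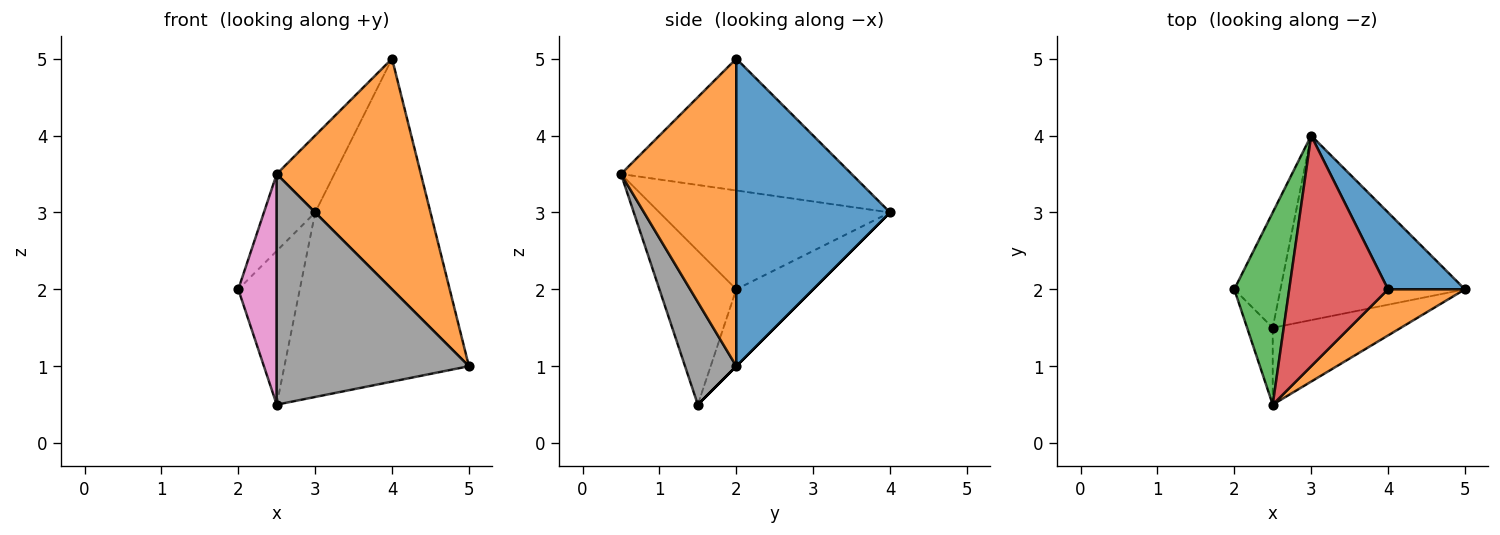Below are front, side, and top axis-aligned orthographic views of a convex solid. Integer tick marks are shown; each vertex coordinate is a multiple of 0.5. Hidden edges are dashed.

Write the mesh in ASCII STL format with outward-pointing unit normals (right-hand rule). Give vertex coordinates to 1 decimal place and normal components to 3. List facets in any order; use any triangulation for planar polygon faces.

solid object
 facet normal 0.784 0.588 0.196
  outer loop
   vertex 4.0 2.0 5.0
   vertex 5.0 2.0 1.0
   vertex 3.0 4.0 3.0
  endloop
 endfacet
 facet normal 0.617 -0.772 0.154
  outer loop
   vertex 2.5 0.5 3.5
   vertex 5.0 2.0 1.0
   vertex 4.0 2.0 5.0
  endloop
 endfacet
 facet normal -0.858 0.191 0.477
  outer loop
   vertex 2.5 0.5 3.5
   vertex 3.0 4.0 3.0
   vertex 2.0 2.0 2.0
  endloop
 endfacet
 facet normal -0.784 0.196 0.588
  outer loop
   vertex 2.5 0.5 3.5
   vertex 4.0 2.0 5.0
   vertex 3.0 4.0 3.0
  endloop
 endfacet
 facet normal -0.707 0.566 -0.424
  outer loop
   vertex 2.5 1.5 0.5
   vertex 2.0 2.0 2.0
   vertex 3.0 4.0 3.0
  endloop
 endfacet
 facet normal 0.000 0.707 -0.707
  outer loop
   vertex 2.5 1.5 0.5
   vertex 3.0 4.0 3.0
   vertex 5.0 2.0 1.0
  endloop
 endfacet
 facet normal -0.885 -0.442 -0.147
  outer loop
   vertex 2.5 1.5 0.5
   vertex 2.5 0.5 3.5
   vertex 2.0 2.0 2.0
  endloop
 endfacet
 facet normal 0.245 -0.920 -0.307
  outer loop
   vertex 2.5 1.5 0.5
   vertex 5.0 2.0 1.0
   vertex 2.5 0.5 3.5
  endloop
 endfacet
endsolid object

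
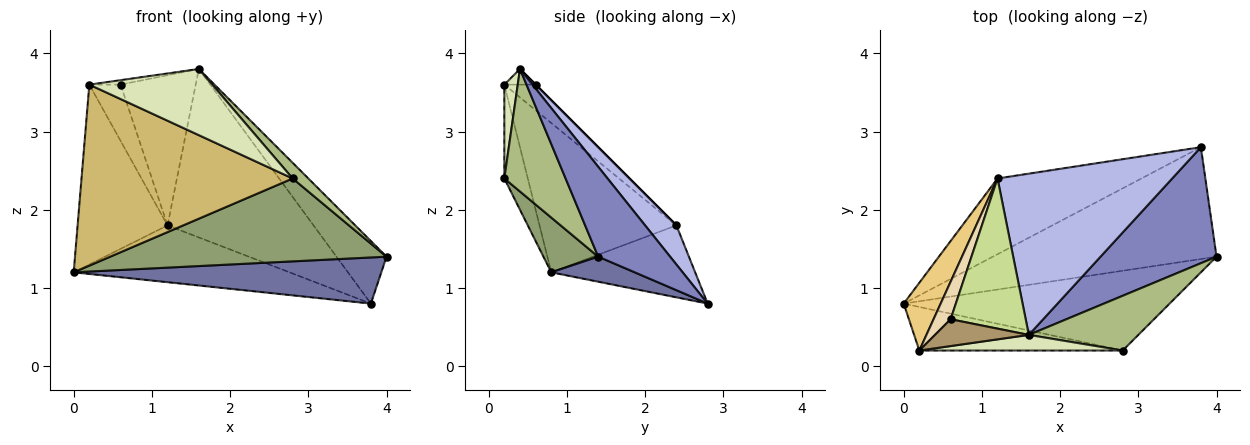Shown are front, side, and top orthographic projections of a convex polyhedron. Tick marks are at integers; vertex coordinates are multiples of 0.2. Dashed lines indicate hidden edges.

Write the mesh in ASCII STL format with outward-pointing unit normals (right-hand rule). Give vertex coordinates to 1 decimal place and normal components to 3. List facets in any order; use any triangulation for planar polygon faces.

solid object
 facet normal 0.103 -0.379 -0.920
  outer loop
   vertex 3.8 2.8 0.8
   vertex 4.0 1.4 1.4
   vertex 0.0 0.8 1.2
  endloop
 endfacet
 facet normal 0.564 0.392 0.727
  outer loop
   vertex 1.6 0.4 3.8
   vertex 4.0 1.4 1.4
   vertex 3.8 2.8 0.8
  endloop
 endfacet
 facet normal -0.371 0.557 -0.743
  outer loop
   vertex 1.2 2.4 1.8
   vertex 3.8 2.8 0.8
   vertex 0.0 0.8 1.2
  endloop
 endfacet
 facet normal 0.153 0.714 0.683
  outer loop
   vertex 1.2 2.4 1.8
   vertex 1.6 0.4 3.8
   vertex 3.8 2.8 0.8
  endloop
 endfacet
 facet normal 0.141 -0.713 -0.686
  outer loop
   vertex 2.8 0.2 2.4
   vertex 0.0 0.8 1.2
   vertex 4.0 1.4 1.4
  endloop
 endfacet
 facet normal 0.732 -0.187 0.655
  outer loop
   vertex 2.8 0.2 2.4
   vertex 4.0 1.4 1.4
   vertex 1.6 0.4 3.8
  endloop
 endfacet
 facet normal 0.000 0.707 0.707
  outer loop
   vertex 0.6 0.6 3.6
   vertex 1.6 0.4 3.8
   vertex 1.2 2.4 1.8
  endloop
 endfacet
 facet normal 0.106 -0.968 0.229
  outer loop
   vertex 0.2 0.2 3.6
   vertex 2.8 0.2 2.4
   vertex 1.6 0.4 3.8
  endloop
 endfacet
 facet normal -0.162 0.162 0.973
  outer loop
   vertex 0.2 0.2 3.6
   vertex 1.6 0.4 3.8
   vertex 0.6 0.6 3.6
  endloop
 endfacet
 facet normal -0.107 -0.967 -0.233
  outer loop
   vertex 0.2 0.2 3.6
   vertex 0.0 0.8 1.2
   vertex 2.8 0.2 2.4
  endloop
 endfacet
 facet normal -0.818 0.538 0.203
  outer loop
   vertex 0.2 0.2 3.6
   vertex 1.2 2.4 1.8
   vertex 0.0 0.8 1.2
  endloop
 endfacet
 facet normal -0.640 0.640 0.426
  outer loop
   vertex 0.2 0.2 3.6
   vertex 0.6 0.6 3.6
   vertex 1.2 2.4 1.8
  endloop
 endfacet
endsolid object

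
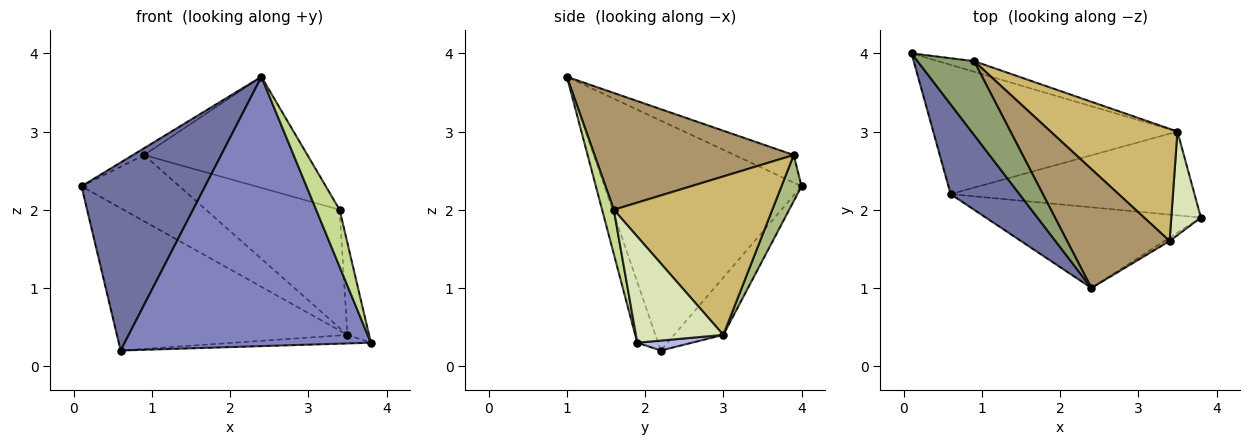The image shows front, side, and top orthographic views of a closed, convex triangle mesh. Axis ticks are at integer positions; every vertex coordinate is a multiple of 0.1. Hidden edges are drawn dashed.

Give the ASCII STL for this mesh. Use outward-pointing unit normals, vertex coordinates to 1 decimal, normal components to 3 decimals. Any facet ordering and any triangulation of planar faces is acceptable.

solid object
 facet normal -0.821 -0.515 0.246
  outer loop
   vertex 0.6 2.2 0.2
   vertex 2.4 1.0 3.7
   vertex 0.1 4.0 2.3
  endloop
 endfacet
 facet normal -0.081 -0.955 -0.286
  outer loop
   vertex 0.6 2.2 0.2
   vertex 3.8 1.9 0.3
   vertex 2.4 1.0 3.7
  endloop
 endfacet
 facet normal -0.156 0.731 -0.664
  outer loop
   vertex 3.5 3.0 0.4
   vertex 0.6 2.2 0.2
   vertex 0.1 4.0 2.3
  endloop
 endfacet
 facet normal 0.041 0.101 -0.994
  outer loop
   vertex 3.5 3.0 0.4
   vertex 3.8 1.9 0.3
   vertex 0.6 2.2 0.2
  endloop
 endfacet
 facet normal -0.437 0.083 0.895
  outer loop
   vertex 0.9 3.9 2.7
   vertex 0.1 4.0 2.3
   vertex 2.4 1.0 3.7
  endloop
 endfacet
 facet normal 0.198 0.968 -0.155
  outer loop
   vertex 0.9 3.9 2.7
   vertex 3.5 3.0 0.4
   vertex 0.1 4.0 2.3
  endloop
 endfacet
 facet normal 0.447 -0.893 -0.053
  outer loop
   vertex 3.4 1.6 2.0
   vertex 2.4 1.0 3.7
   vertex 3.8 1.9 0.3
  endloop
 endfacet
 facet normal 0.937 0.232 0.261
  outer loop
   vertex 3.4 1.6 2.0
   vertex 3.8 1.9 0.3
   vertex 3.5 3.0 0.4
  endloop
 endfacet
 facet normal 0.640 0.525 0.562
  outer loop
   vertex 3.4 1.6 2.0
   vertex 0.9 3.9 2.7
   vertex 2.4 1.0 3.7
  endloop
 endfacet
 facet normal 0.652 0.550 0.522
  outer loop
   vertex 3.4 1.6 2.0
   vertex 3.5 3.0 0.4
   vertex 0.9 3.9 2.7
  endloop
 endfacet
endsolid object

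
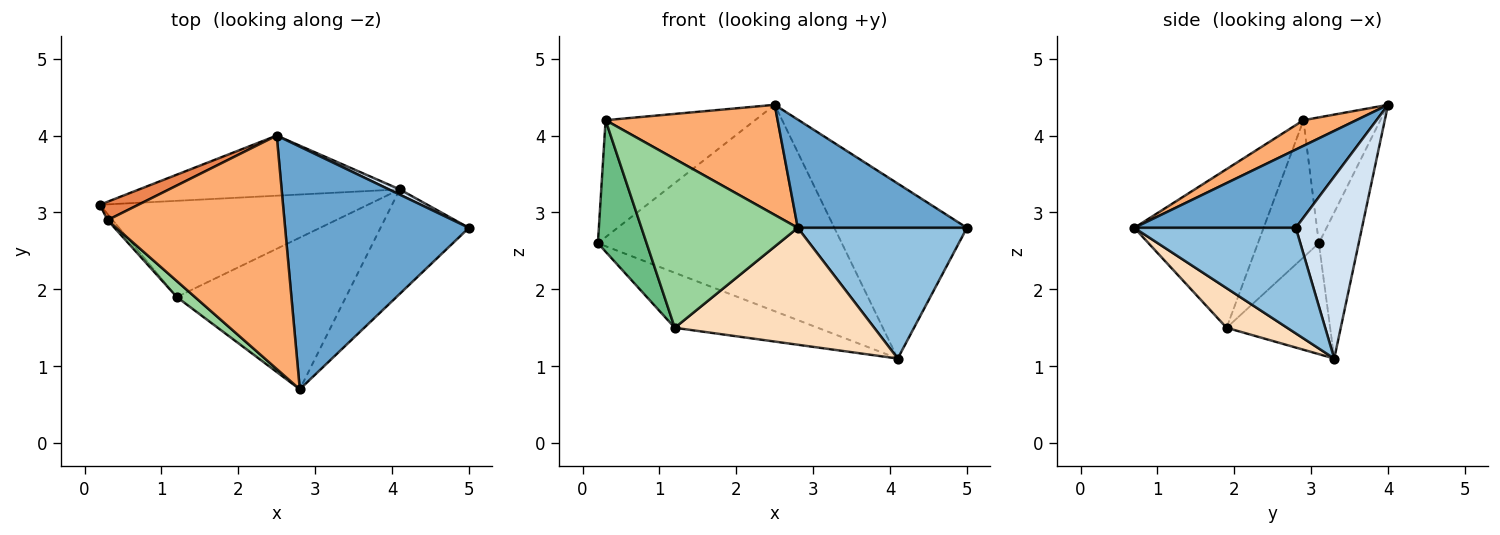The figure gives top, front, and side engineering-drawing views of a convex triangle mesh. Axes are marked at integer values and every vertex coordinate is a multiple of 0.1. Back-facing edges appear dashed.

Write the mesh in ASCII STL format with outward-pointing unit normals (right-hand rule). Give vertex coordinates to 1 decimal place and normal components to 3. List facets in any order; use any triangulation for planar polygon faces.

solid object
 facet normal 0.362 -0.380 0.851
  outer loop
   vertex 2.5 4.0 4.4
   vertex 2.8 0.7 2.8
   vertex 5.0 2.8 2.8
  endloop
 endfacet
 facet normal 0.598 -0.626 -0.501
  outer loop
   vertex 4.1 3.3 1.1
   vertex 5.0 2.8 2.8
   vertex 2.8 0.7 2.8
  endloop
 endfacet
 facet normal -0.155 0.949 -0.276
  outer loop
   vertex 4.1 3.3 1.1
   vertex 0.2 3.1 2.6
   vertex 2.5 4.0 4.4
  endloop
 endfacet
 facet normal 0.446 0.894 0.027
  outer loop
   vertex 4.1 3.3 1.1
   vertex 2.5 4.0 4.4
   vertex 5.0 2.8 2.8
  endloop
 endfacet
 facet normal -0.453 0.881 0.138
  outer loop
   vertex 0.3 2.9 4.2
   vertex 2.5 4.0 4.4
   vertex 0.2 3.1 2.6
  endloop
 endfacet
 facet normal 0.130 -0.423 0.897
  outer loop
   vertex 0.3 2.9 4.2
   vertex 2.8 0.7 2.8
   vertex 2.5 4.0 4.4
  endloop
 endfacet
 facet normal -0.338 0.467 -0.817
  outer loop
   vertex 1.2 1.9 1.5
   vertex 0.2 3.1 2.6
   vertex 4.1 3.3 1.1
  endloop
 endfacet
 facet normal 0.182 -0.600 -0.779
  outer loop
   vertex 1.2 1.9 1.5
   vertex 4.1 3.3 1.1
   vertex 2.8 0.7 2.8
  endloop
 endfacet
 facet normal -0.781 -0.624 -0.029
  outer loop
   vertex 1.2 1.9 1.5
   vertex 0.3 2.9 4.2
   vertex 0.2 3.1 2.6
  endloop
 endfacet
 facet normal -0.636 -0.769 0.073
  outer loop
   vertex 1.2 1.9 1.5
   vertex 2.8 0.7 2.8
   vertex 0.3 2.9 4.2
  endloop
 endfacet
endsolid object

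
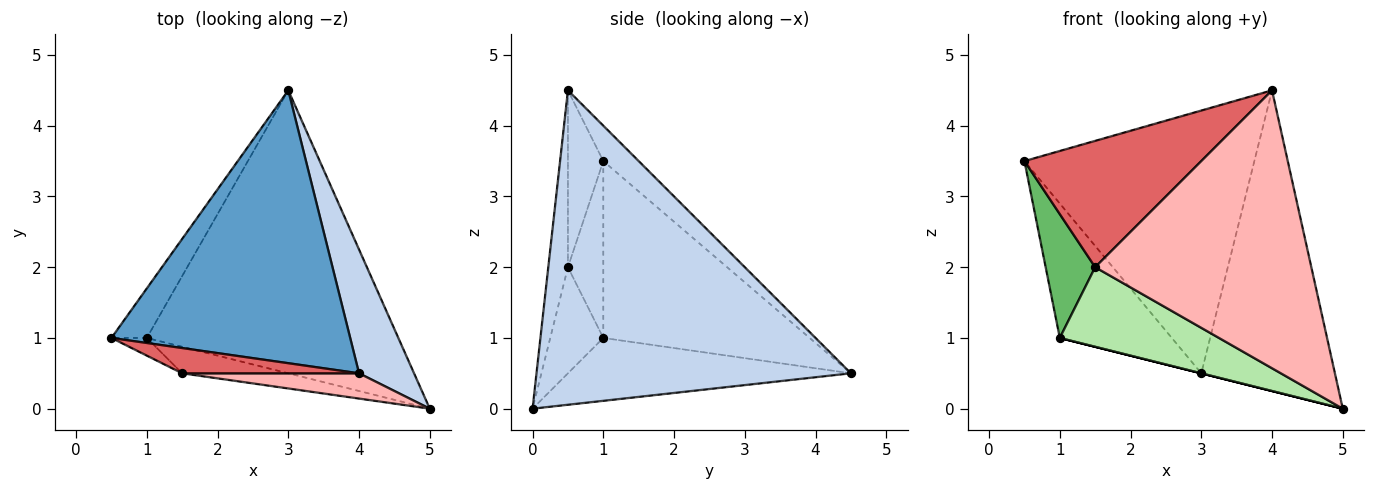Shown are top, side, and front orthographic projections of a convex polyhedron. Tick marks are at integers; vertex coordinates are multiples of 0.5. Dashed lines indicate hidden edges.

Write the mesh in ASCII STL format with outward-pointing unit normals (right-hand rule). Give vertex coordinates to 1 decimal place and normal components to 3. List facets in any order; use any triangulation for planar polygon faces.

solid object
 facet normal -0.106 0.690 0.716
  outer loop
   vertex 4.0 0.5 4.5
   vertex 3.0 4.5 0.5
   vertex 0.5 1.0 3.5
  endloop
 endfacet
 facet normal 0.909 0.386 0.159
  outer loop
   vertex 4.0 0.5 4.5
   vertex 5.0 0.0 0.0
   vertex 3.0 4.5 0.5
  endloop
 endfacet
 facet normal -0.866 0.470 -0.173
  outer loop
   vertex 1.0 1.0 1.0
   vertex 0.5 1.0 3.5
   vertex 3.0 4.5 0.5
  endloop
 endfacet
 facet normal -0.243 0.000 -0.970
  outer loop
   vertex 1.0 1.0 1.0
   vertex 3.0 4.5 0.5
   vertex 5.0 0.0 0.0
  endloop
 endfacet
 facet normal -0.577 -0.808 -0.115
  outer loop
   vertex 1.5 0.5 2.0
   vertex 0.5 1.0 3.5
   vertex 1.0 1.0 1.0
  endloop
 endfacet
 facet normal -0.302 -0.905 -0.302
  outer loop
   vertex 1.5 0.5 2.0
   vertex 1.0 1.0 1.0
   vertex 5.0 0.0 0.0
  endloop
 endfacet
 facet normal -0.192 -0.962 0.192
  outer loop
   vertex 1.5 0.5 2.0
   vertex 4.0 0.5 4.5
   vertex 0.5 1.0 3.5
  endloop
 endfacet
 facet normal -0.090 -0.992 0.090
  outer loop
   vertex 1.5 0.5 2.0
   vertex 5.0 0.0 0.0
   vertex 4.0 0.5 4.5
  endloop
 endfacet
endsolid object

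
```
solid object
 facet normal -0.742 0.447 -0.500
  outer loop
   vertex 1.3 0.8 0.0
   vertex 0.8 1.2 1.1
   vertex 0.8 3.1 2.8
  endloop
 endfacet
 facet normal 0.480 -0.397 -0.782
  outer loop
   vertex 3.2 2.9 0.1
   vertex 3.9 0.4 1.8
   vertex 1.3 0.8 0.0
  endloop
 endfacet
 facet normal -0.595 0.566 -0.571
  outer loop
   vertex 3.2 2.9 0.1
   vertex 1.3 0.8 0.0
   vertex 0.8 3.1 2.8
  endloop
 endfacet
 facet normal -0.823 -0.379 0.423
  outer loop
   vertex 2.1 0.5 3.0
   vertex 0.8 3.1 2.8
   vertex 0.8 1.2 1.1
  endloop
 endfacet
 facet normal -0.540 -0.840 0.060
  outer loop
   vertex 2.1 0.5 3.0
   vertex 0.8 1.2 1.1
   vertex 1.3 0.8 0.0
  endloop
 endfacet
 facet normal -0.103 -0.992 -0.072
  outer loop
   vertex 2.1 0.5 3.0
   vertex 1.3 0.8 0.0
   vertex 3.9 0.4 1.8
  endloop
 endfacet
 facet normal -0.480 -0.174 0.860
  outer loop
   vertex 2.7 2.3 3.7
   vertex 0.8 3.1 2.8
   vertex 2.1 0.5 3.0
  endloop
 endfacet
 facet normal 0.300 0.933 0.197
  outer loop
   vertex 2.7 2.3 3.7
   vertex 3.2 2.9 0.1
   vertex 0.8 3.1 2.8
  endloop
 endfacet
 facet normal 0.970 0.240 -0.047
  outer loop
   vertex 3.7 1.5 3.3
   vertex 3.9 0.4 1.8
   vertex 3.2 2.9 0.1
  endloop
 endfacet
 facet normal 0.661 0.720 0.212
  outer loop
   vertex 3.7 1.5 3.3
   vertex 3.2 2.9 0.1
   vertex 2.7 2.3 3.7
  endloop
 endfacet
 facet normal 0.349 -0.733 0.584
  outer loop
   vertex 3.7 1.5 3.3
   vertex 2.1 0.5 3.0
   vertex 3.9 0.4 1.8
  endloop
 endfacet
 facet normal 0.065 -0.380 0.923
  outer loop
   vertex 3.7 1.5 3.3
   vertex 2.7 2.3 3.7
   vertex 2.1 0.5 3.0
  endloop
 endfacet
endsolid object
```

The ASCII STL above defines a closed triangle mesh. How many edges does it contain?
18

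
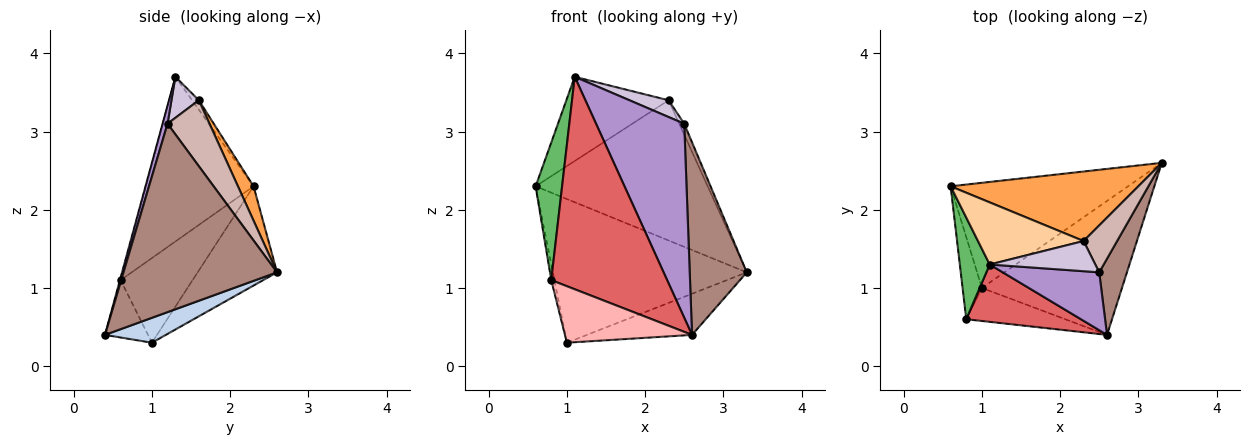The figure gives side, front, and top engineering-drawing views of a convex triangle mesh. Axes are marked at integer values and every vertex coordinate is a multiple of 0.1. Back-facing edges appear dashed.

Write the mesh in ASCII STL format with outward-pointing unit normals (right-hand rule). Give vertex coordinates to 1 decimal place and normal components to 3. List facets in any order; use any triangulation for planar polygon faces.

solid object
 facet normal -0.314 0.766 -0.561
  outer loop
   vertex 1.0 1.0 0.3
   vertex 0.6 2.3 2.3
   vertex 3.3 2.6 1.2
  endloop
 endfacet
 facet normal 0.167 0.289 -0.942
  outer loop
   vertex 1.0 1.0 0.3
   vertex 3.3 2.6 1.2
   vertex 2.6 0.4 0.4
  endloop
 endfacet
 facet normal 0.081 0.893 0.443
  outer loop
   vertex 2.3 1.6 3.4
   vertex 3.3 2.6 1.2
   vertex 0.6 2.3 2.3
  endloop
 endfacet
 facet normal -0.053 0.804 0.593
  outer loop
   vertex 2.3 1.6 3.4
   vertex 0.6 2.3 2.3
   vertex 1.1 1.3 3.7
  endloop
 endfacet
 facet normal -0.956 -0.235 0.174
  outer loop
   vertex 0.8 0.6 1.1
   vertex 1.1 1.3 3.7
   vertex 0.6 2.3 2.3
  endloop
 endfacet
 facet normal -0.974 0.042 -0.222
  outer loop
   vertex 0.8 0.6 1.1
   vertex 0.6 2.3 2.3
   vertex 1.0 1.0 0.3
  endloop
 endfacet
 facet normal -0.006 -0.965 0.261
  outer loop
   vertex 0.8 0.6 1.1
   vertex 2.6 0.4 0.4
   vertex 1.1 1.3 3.7
  endloop
 endfacet
 facet normal -0.280 -0.829 -0.484
  outer loop
   vertex 0.8 0.6 1.1
   vertex 1.0 1.0 0.3
   vertex 2.6 0.4 0.4
  endloop
 endfacet
 facet normal 0.054 -0.957 0.286
  outer loop
   vertex 2.5 1.2 3.1
   vertex 1.1 1.3 3.7
   vertex 2.6 0.4 0.4
  endloop
 endfacet
 facet normal 0.322 -0.460 0.828
  outer loop
   vertex 2.5 1.2 3.1
   vertex 2.3 1.6 3.4
   vertex 1.1 1.3 3.7
  endloop
 endfacet
 facet normal 0.929 -0.345 0.137
  outer loop
   vertex 2.5 1.2 3.1
   vertex 2.6 0.4 0.4
   vertex 3.3 2.6 1.2
  endloop
 endfacet
 facet normal 0.886 0.105 0.451
  outer loop
   vertex 2.5 1.2 3.1
   vertex 3.3 2.6 1.2
   vertex 2.3 1.6 3.4
  endloop
 endfacet
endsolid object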